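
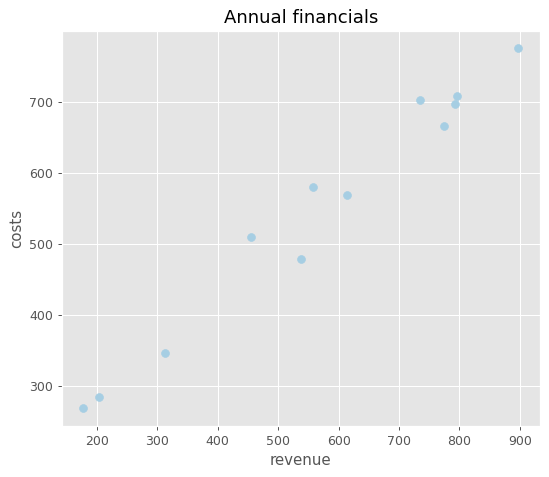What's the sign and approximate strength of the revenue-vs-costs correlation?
Points are positively correlated; strong (|r| ≈ 1.0).

positive, strong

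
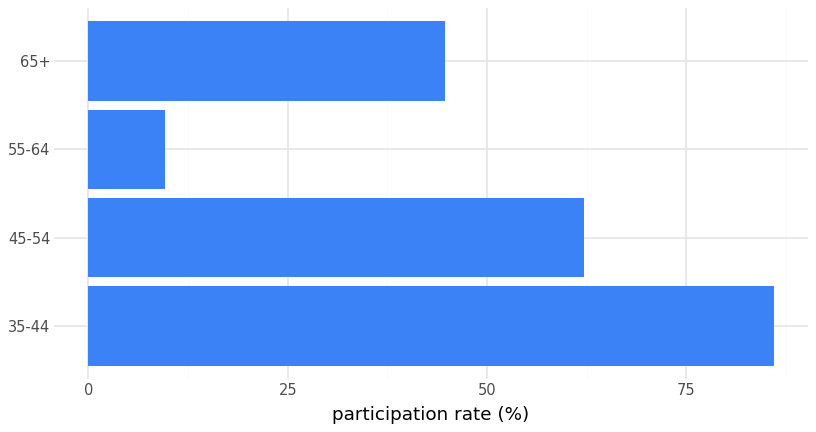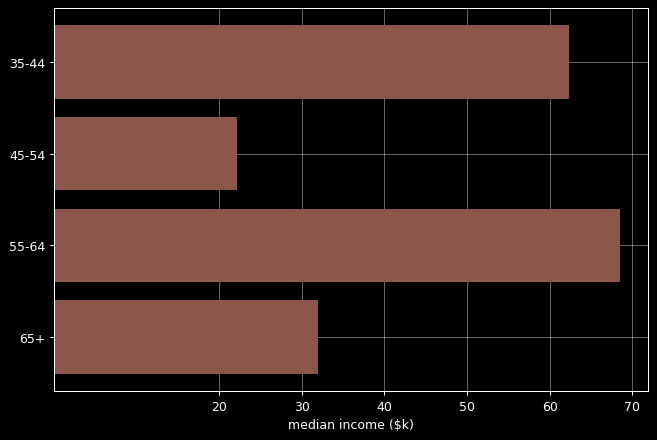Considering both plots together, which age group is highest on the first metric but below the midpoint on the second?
Chart 2 median median income ($k) ≈ 50; below-median age groups: 45-54, 65+. Among those, 45-54 has the highest participation rate (%) (≈ 60).

45-54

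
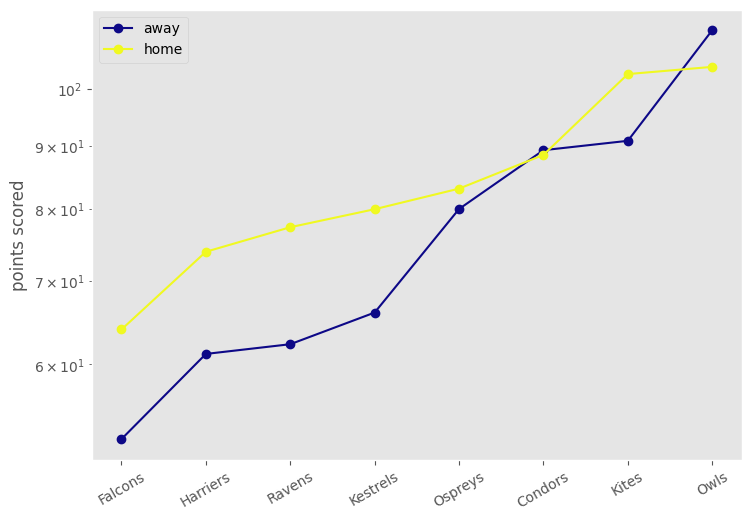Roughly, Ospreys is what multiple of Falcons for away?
≈ 1.6×

Ospreys ≈ 80, Falcons ≈ 50; 80/50 ≈ 1.6.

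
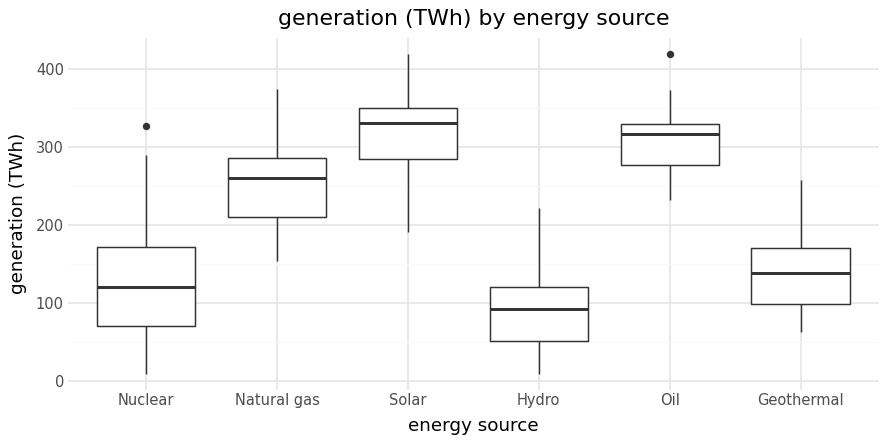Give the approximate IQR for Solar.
Q3 ≈ 350, Q1 ≈ 275; IQR ≈ 75.

≈ 75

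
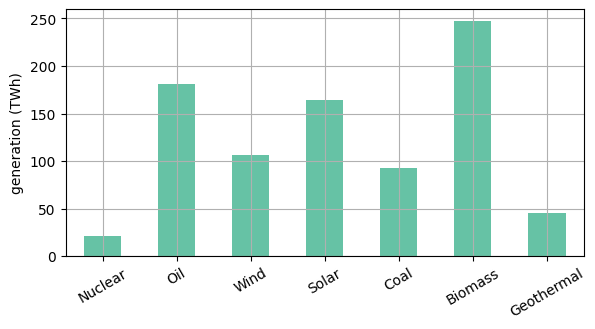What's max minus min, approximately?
Max Biomass ≈ 250, min Nuclear ≈ 25; range ≈ 225.

≈ 225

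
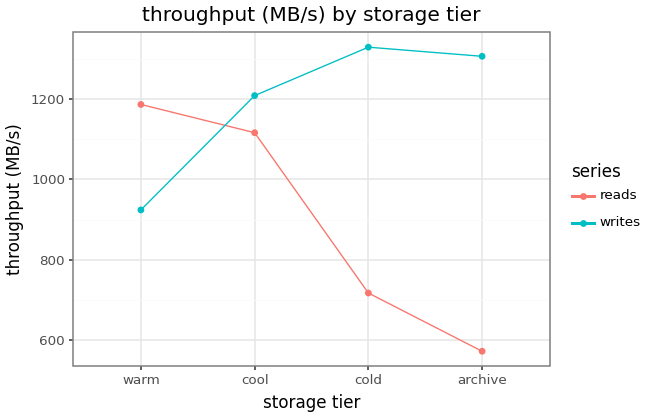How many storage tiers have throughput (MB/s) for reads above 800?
Above 800: warm, cool.

2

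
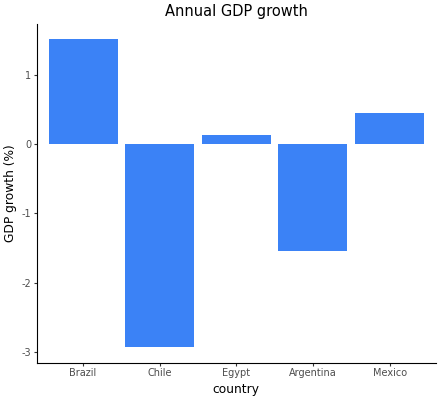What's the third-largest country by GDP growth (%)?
Egypt

Top 4: Brazil ≈ 1.5, Mexico ≈ 0.5, Egypt ≈ 0.0, Argentina ≈ -1.5.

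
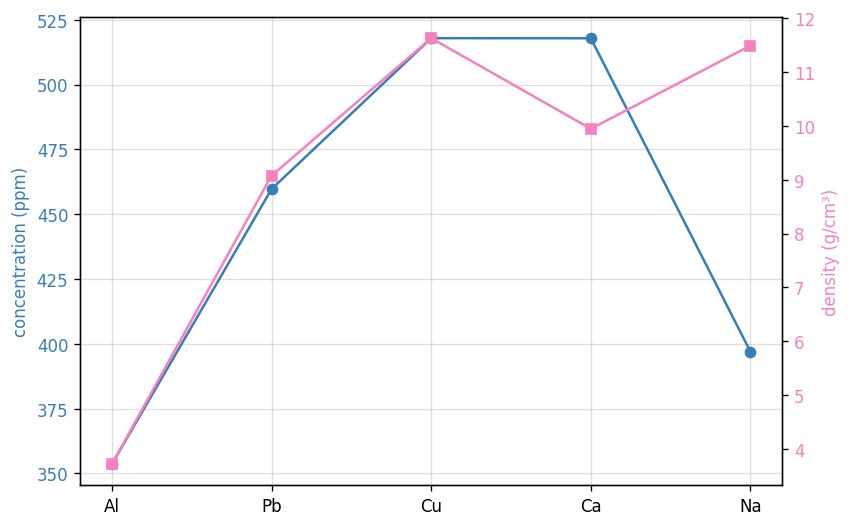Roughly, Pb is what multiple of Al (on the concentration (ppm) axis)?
≈ 1.28×

Pb ≈ 460, Al ≈ 360; 460/360 ≈ 1.28.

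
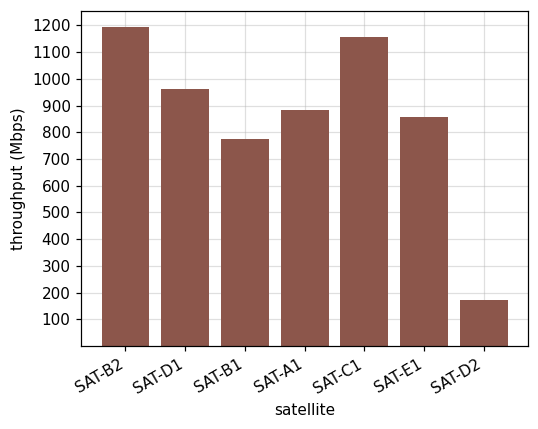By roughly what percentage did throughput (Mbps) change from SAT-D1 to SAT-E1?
≈ -10%

SAT-D1 ≈ 1000, SAT-E1 ≈ 900; (900 − 1000) / 1000 ≈ -10%.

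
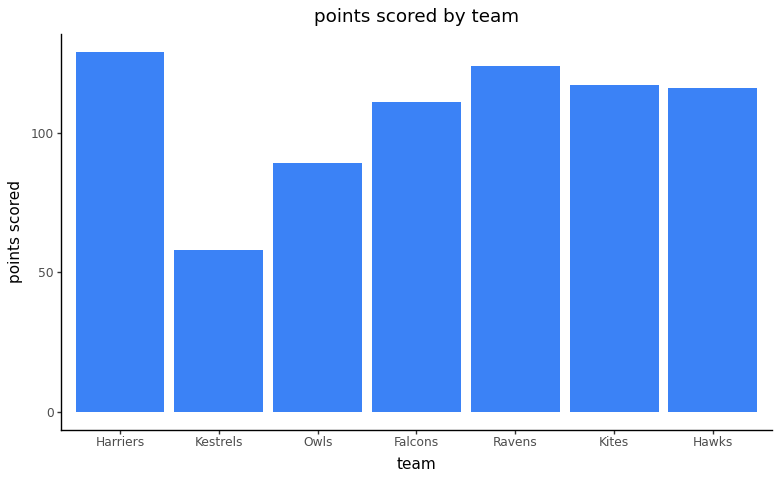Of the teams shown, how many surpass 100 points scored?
5

Above 100: Harriers, Falcons, Ravens, Kites, Hawks.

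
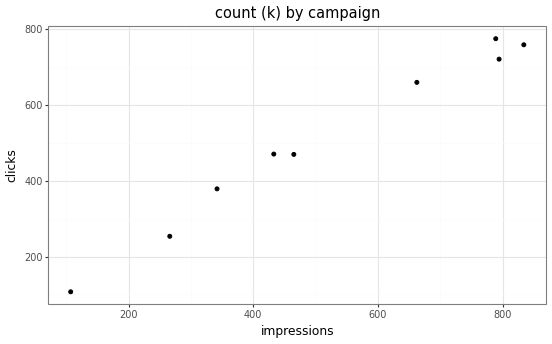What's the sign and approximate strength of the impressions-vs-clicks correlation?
Points are positively correlated; strong (|r| ≈ 1.0).

positive, strong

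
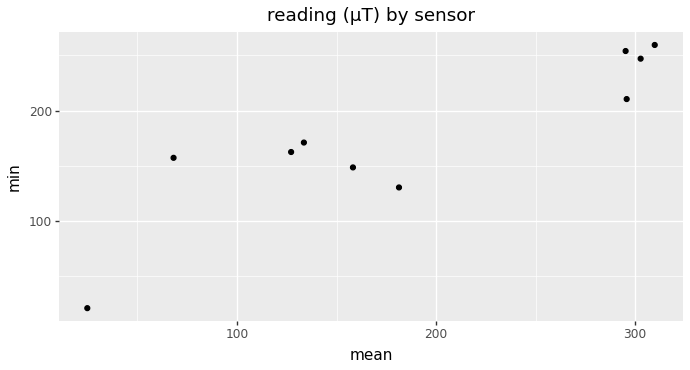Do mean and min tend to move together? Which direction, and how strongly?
Points are positively correlated; strong (|r| ≈ 0.9).

positive, strong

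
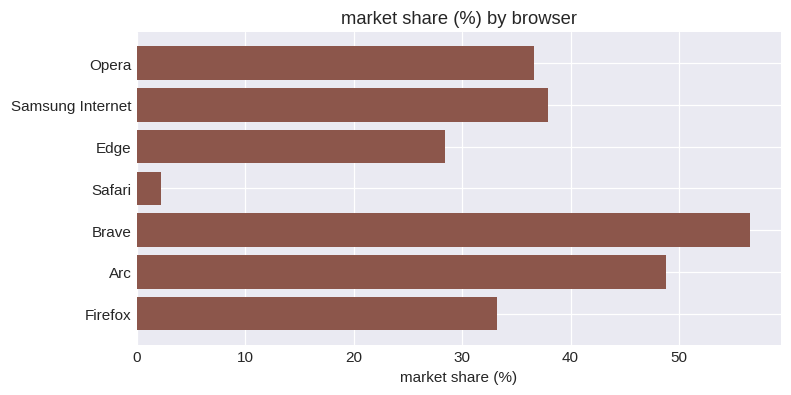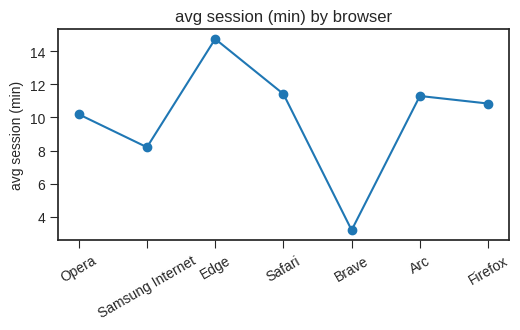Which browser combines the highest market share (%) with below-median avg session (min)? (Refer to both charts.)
Brave

Chart 2 median avg session (min) ≈ 10; below-median browsers: Opera, Samsung Internet, Brave. Among those, Brave has the highest market share (%) (≈ 60).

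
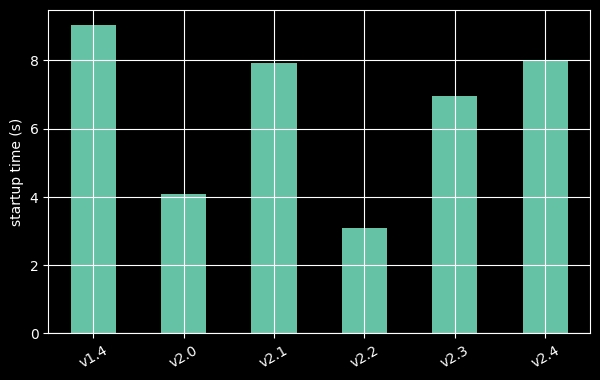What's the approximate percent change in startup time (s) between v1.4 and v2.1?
v1.4 ≈ 9, v2.1 ≈ 8; (8 − 9) / 9 ≈ -11.1%.

≈ -11.1%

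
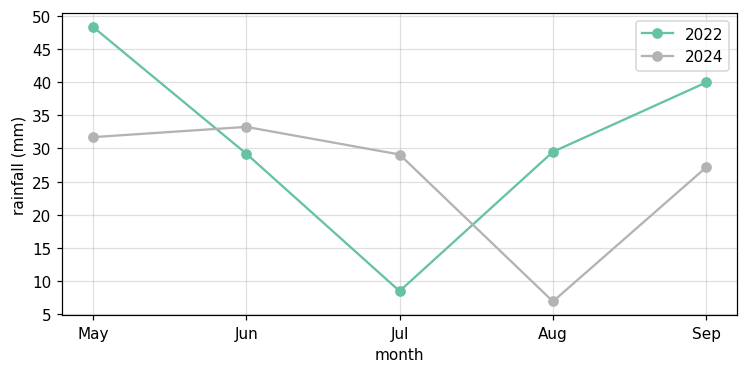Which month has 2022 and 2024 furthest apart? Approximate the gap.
Aug: 2022 ≈ 30, 2024 ≈ 5 → gap ≈ 25. Next-largest (Jul) is only ≈ 20.

Aug, ≈ 25 mm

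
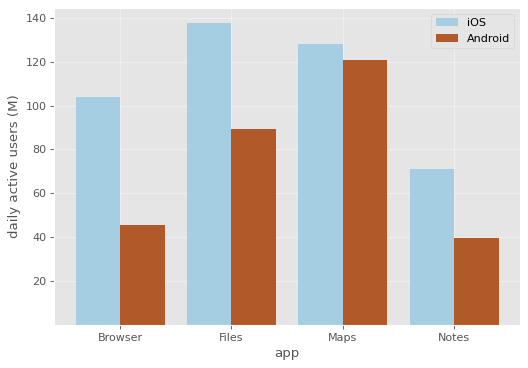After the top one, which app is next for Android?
Files

Top 3 for Android: Maps ≈ 120, Files ≈ 80, Browser ≈ 40.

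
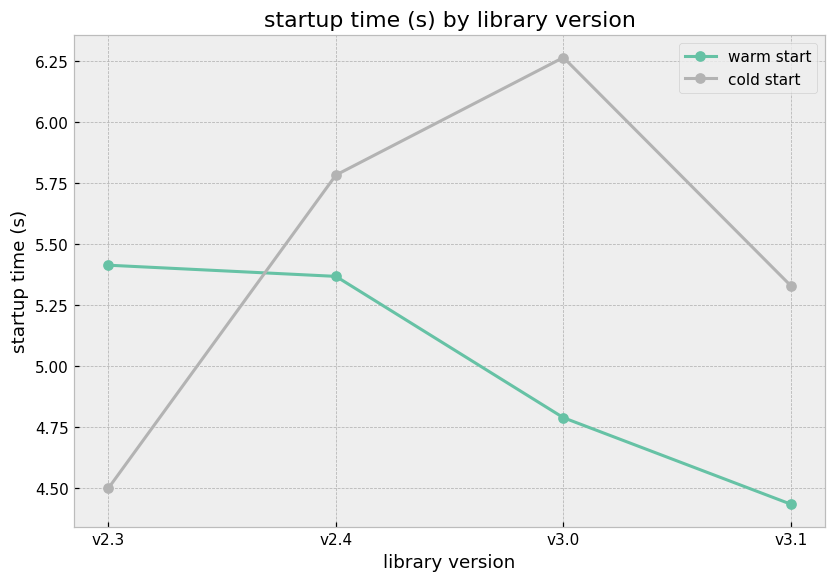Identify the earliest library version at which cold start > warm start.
v2.4

v2.3: cold start ≈ 4.6 vs warm start ≈ 5.4 (not yet); v2.4: cold start ≈ 5.8 vs warm start ≈ 5.4 (first crossover).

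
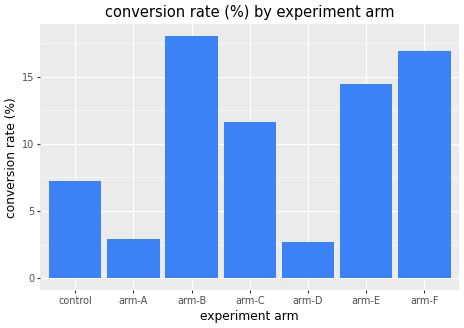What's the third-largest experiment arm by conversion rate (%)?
arm-E

Top 4: arm-B ≈ 18, arm-F ≈ 16, arm-E ≈ 14, arm-C ≈ 12.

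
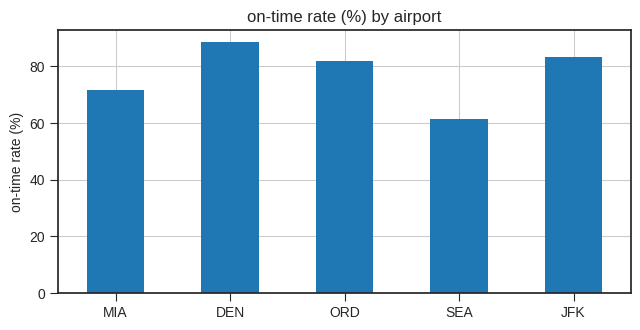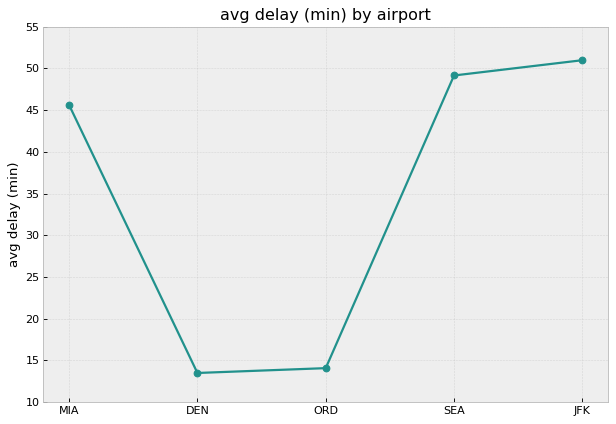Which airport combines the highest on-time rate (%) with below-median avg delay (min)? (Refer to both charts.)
Chart 2 median avg delay (min) ≈ 45; below-median airports: DEN, ORD. Among those, DEN has the highest on-time rate (%) (≈ 90).

DEN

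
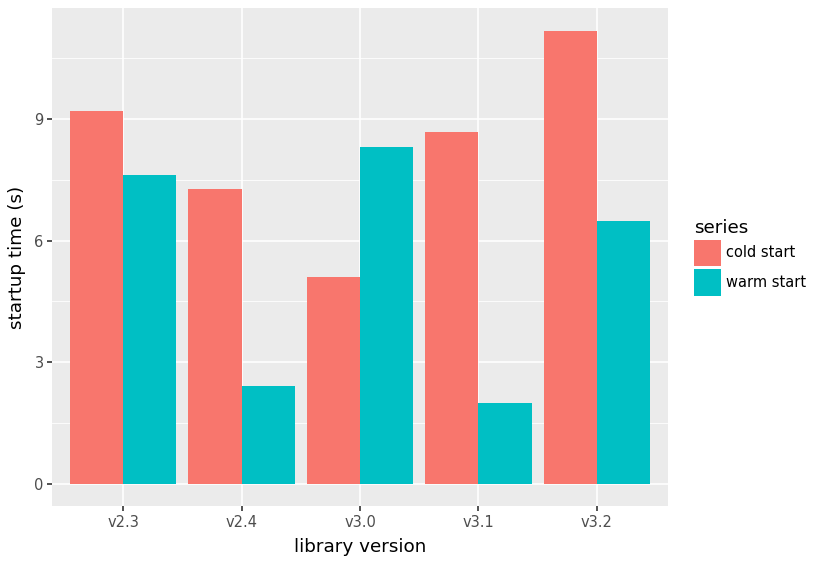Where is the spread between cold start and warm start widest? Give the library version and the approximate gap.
v3.1: cold start ≈ 9, warm start ≈ 2 → gap ≈ 7. Next-largest (v2.4) is only ≈ 5.

v3.1, ≈ 7 s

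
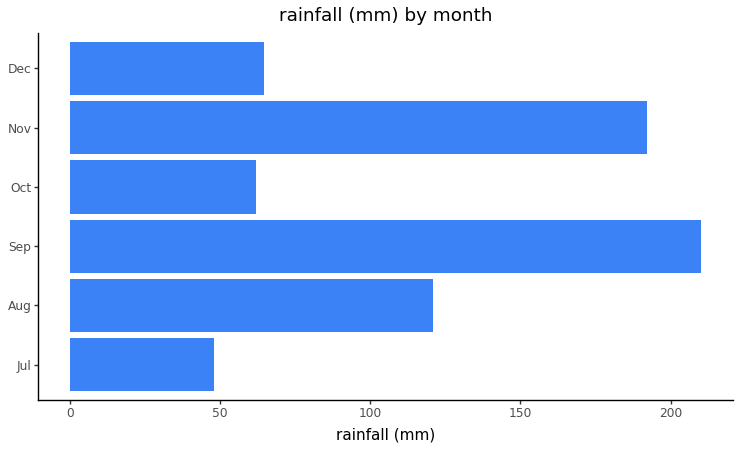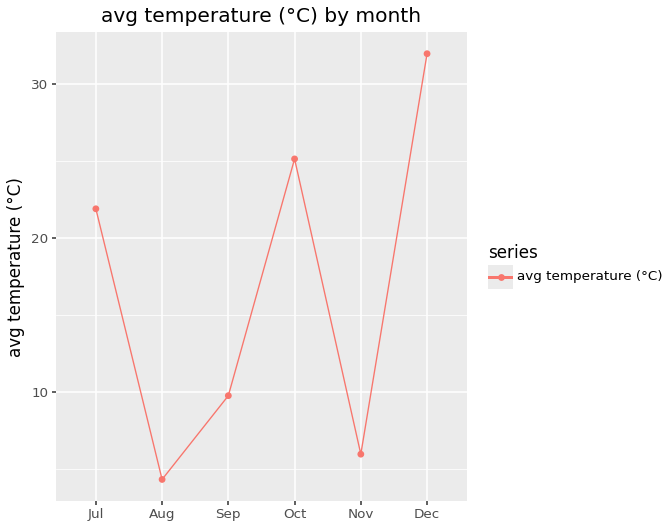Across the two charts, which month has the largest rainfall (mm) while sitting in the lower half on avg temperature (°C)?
Sep

Chart 2 median avg temperature (°C) ≈ 15; below-median months: Aug, Sep, Nov. Among those, Sep has the highest rainfall (mm) (≈ 220).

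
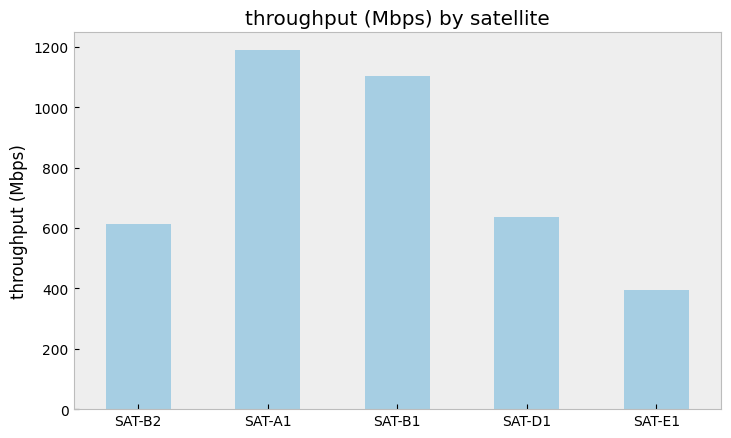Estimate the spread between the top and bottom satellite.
≈ 800

Max SAT-A1 ≈ 1200, min SAT-E1 ≈ 400; range ≈ 800.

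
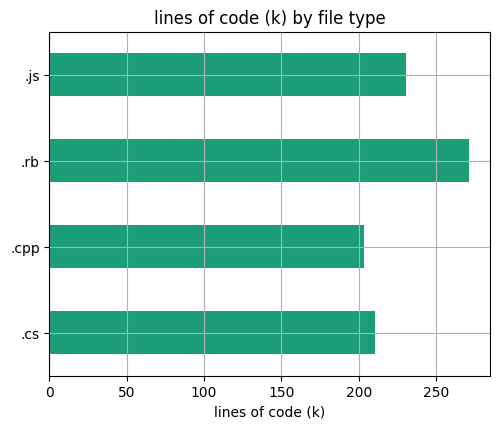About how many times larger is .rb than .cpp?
≈ 1.38×

.rb ≈ 275, .cpp ≈ 200; 275/200 ≈ 1.38.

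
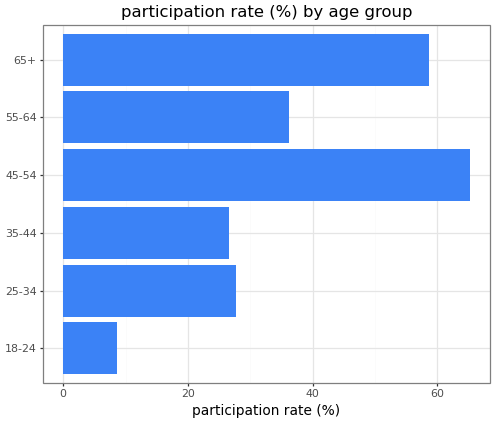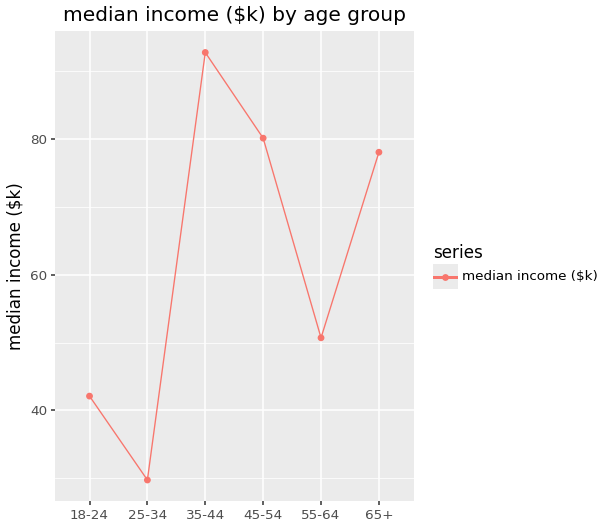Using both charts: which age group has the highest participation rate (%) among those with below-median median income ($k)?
55-64

Chart 2 median median income ($k) ≈ 60; below-median age groups: 18-24, 25-34, 55-64. Among those, 55-64 has the highest participation rate (%) (≈ 40).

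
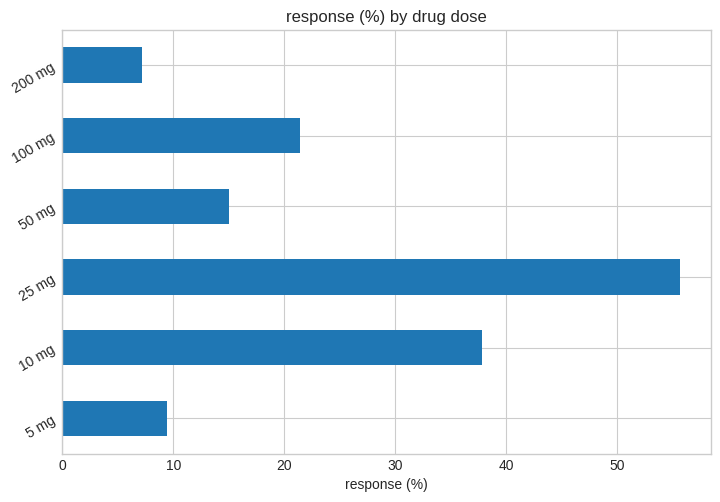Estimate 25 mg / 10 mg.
≈ 1.38×

25 mg ≈ 55, 10 mg ≈ 40; 55/40 ≈ 1.38.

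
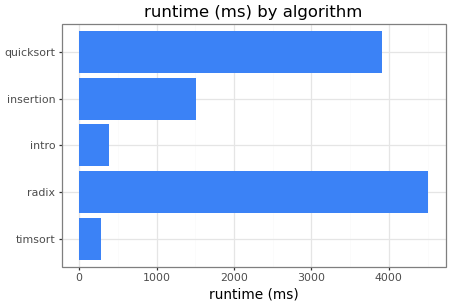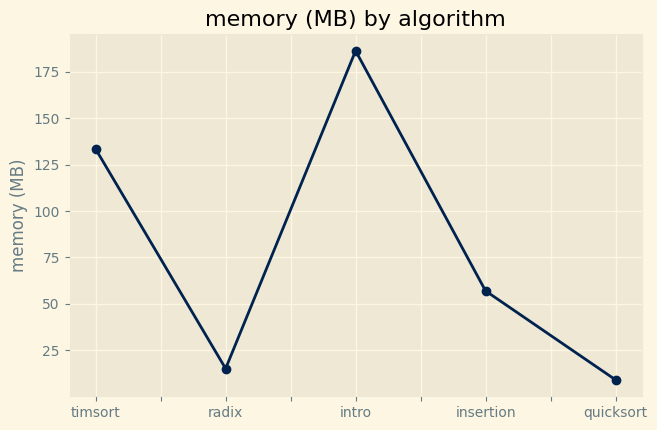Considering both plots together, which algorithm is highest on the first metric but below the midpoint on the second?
Chart 2 median memory (MB) ≈ 60; below-median algorithms: radix, quicksort. Among those, radix has the highest runtime (ms) (≈ 4500).

radix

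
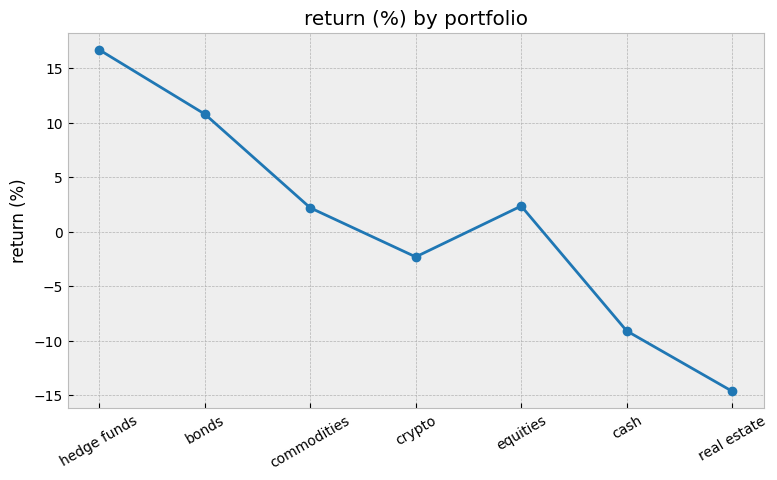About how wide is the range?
≈ 30

Max hedge funds ≈ 15, min real estate ≈ -15; range ≈ 30.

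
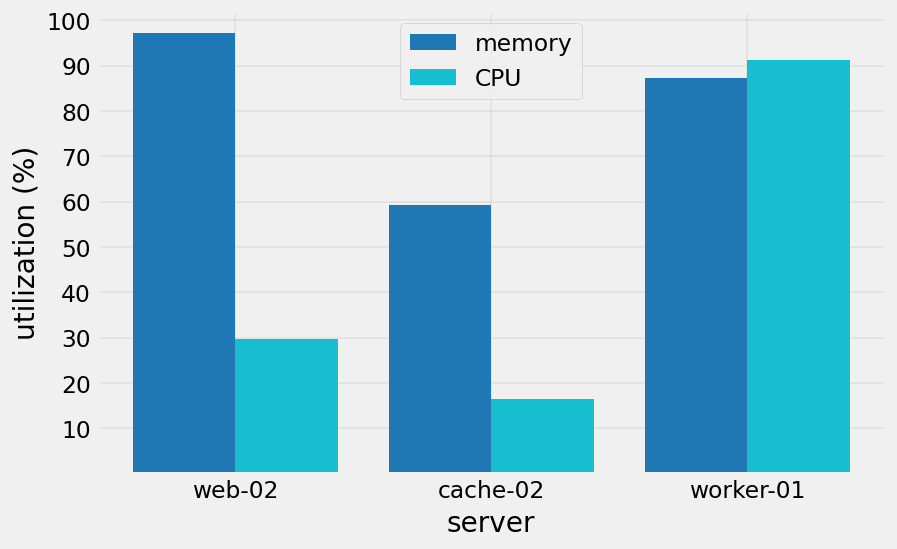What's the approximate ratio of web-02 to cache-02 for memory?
≈ 1.67×

web-02 ≈ 100, cache-02 ≈ 60; 100/60 ≈ 1.67.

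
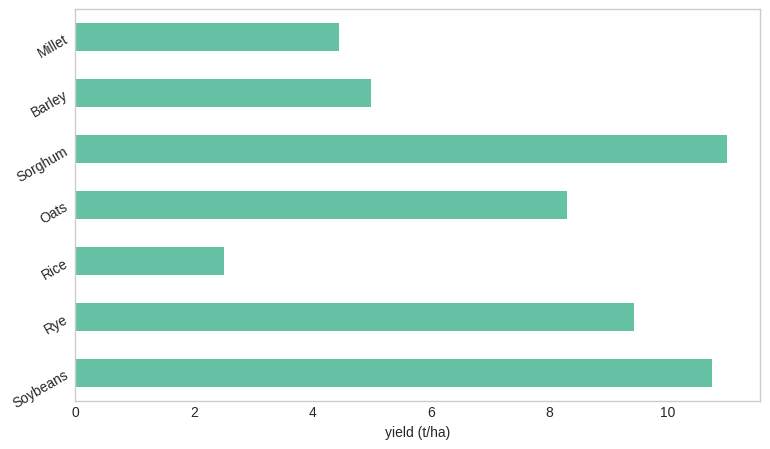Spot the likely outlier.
Rice

Rice ≈ 3; the rest sit between ≈ 4 and ≈ 11.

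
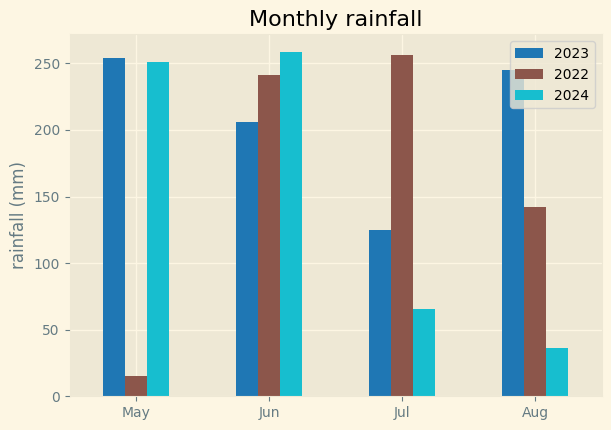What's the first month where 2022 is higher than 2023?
Jun

May: 2022 ≈ 25 vs 2023 ≈ 250 (not yet); Jun: 2022 ≈ 250 vs 2023 ≈ 200 (first crossover).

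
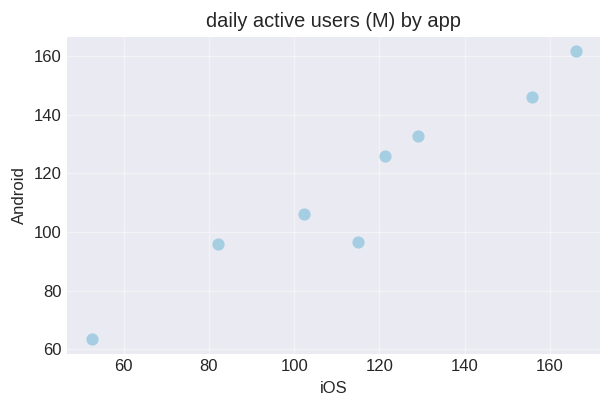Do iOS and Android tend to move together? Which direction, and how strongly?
positive, strong

Points are positively correlated; strong (|r| ≈ 1.0).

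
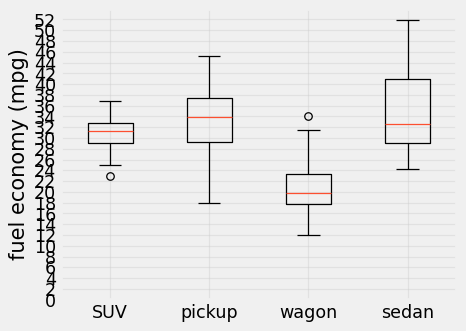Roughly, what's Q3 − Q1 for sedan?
Q3 ≈ 40, Q1 ≈ 30; IQR ≈ 10.

≈ 10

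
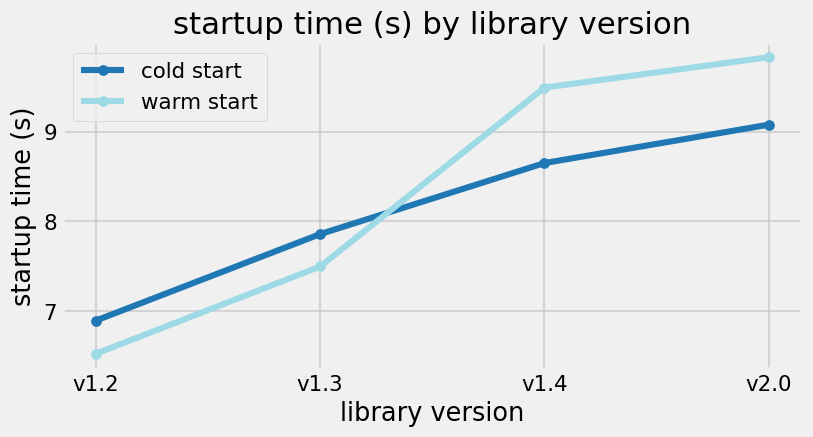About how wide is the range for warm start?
Max v2.0 ≈ 10.0, min v1.2 ≈ 6.5; range ≈ 3.5.

≈ 3.5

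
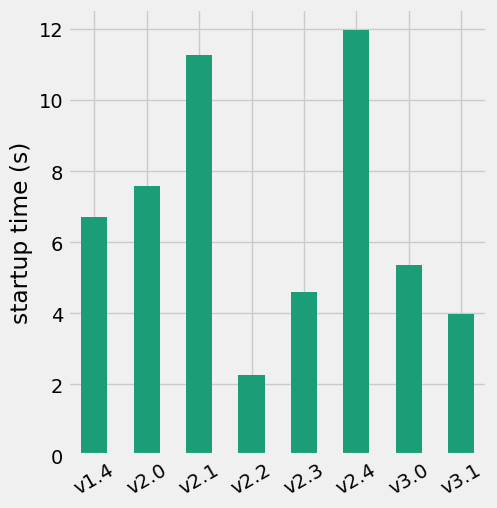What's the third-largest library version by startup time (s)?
Top 4: v2.4 ≈ 12, v2.1 ≈ 11, v2.0 ≈ 8, v1.4 ≈ 7.

v2.0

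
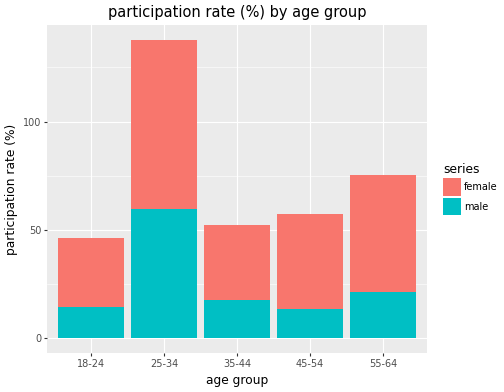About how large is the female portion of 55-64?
female top ≈ 80, bottom ≈ 20; segment ≈ 60.

≈ 60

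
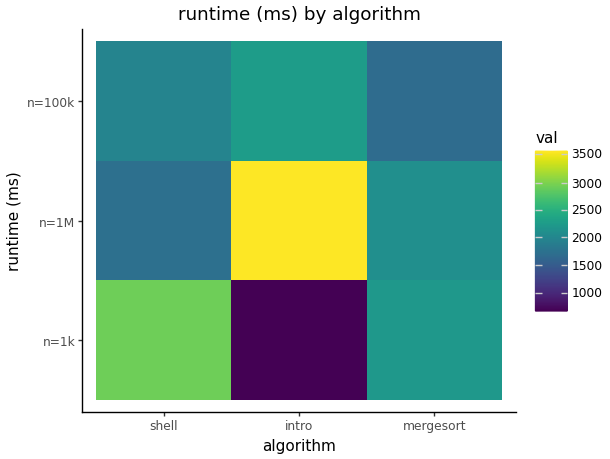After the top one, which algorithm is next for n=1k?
Top 3 for n=1k: shell ≈ 3000, mergesort ≈ 2000, intro ≈ 500.

mergesort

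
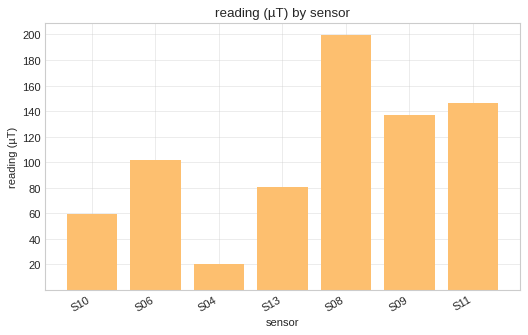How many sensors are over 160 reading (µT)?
Above 160: S08.

1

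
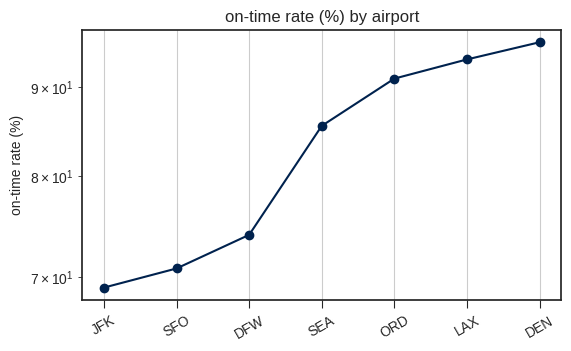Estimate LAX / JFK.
≈ 1.36×

LAX ≈ 95, JFK ≈ 70; 95/70 ≈ 1.36.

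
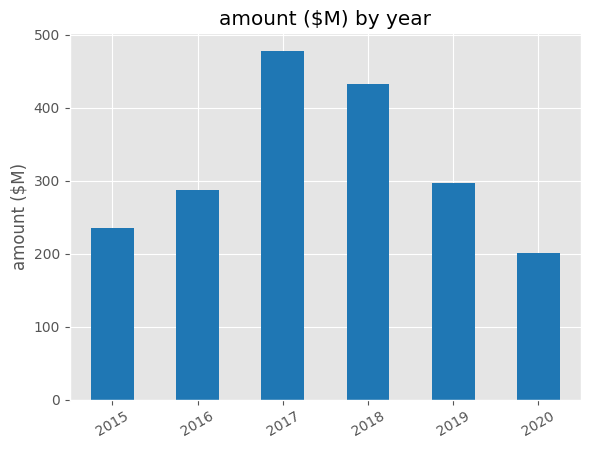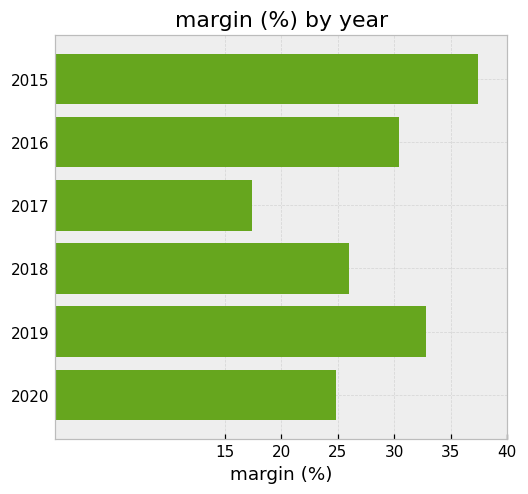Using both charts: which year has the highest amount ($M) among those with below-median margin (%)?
Chart 2 median margin (%) ≈ 30; below-median years: 2017, 2018, 2020. Among those, 2017 has the highest amount ($M) (≈ 500).

2017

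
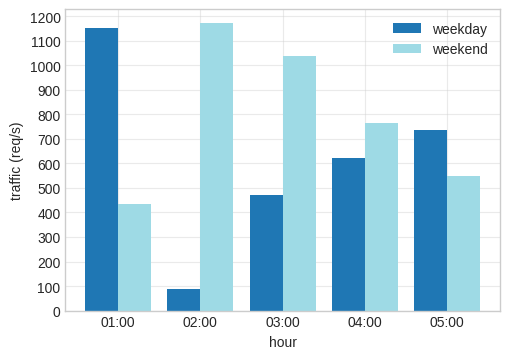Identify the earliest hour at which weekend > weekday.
02:00

01:00: weekend ≈ 400 vs weekday ≈ 1200 (not yet); 02:00: weekend ≈ 1200 vs weekday ≈ 100 (first crossover).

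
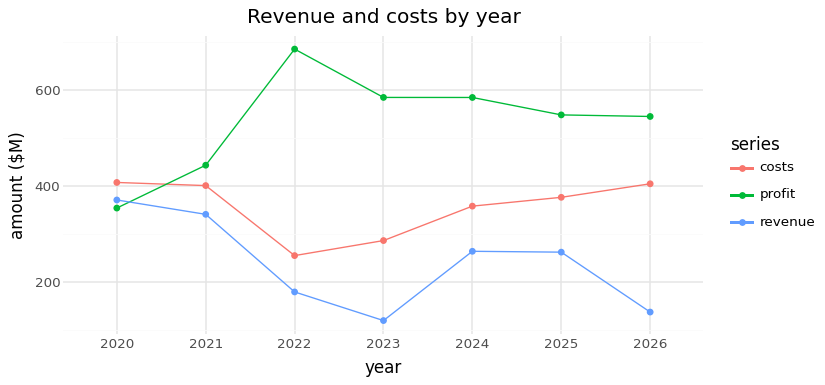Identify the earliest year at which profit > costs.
2020: profit ≈ 350 vs costs ≈ 400 (not yet); 2021: profit ≈ 450 vs costs ≈ 400 (first crossover).

2021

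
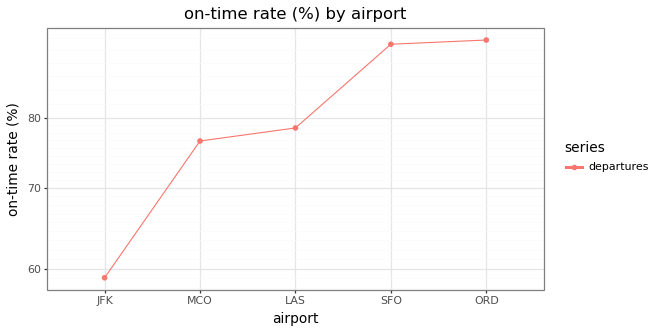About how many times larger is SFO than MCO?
≈ 1.2×

SFO ≈ 90, MCO ≈ 75; 90/75 ≈ 1.2.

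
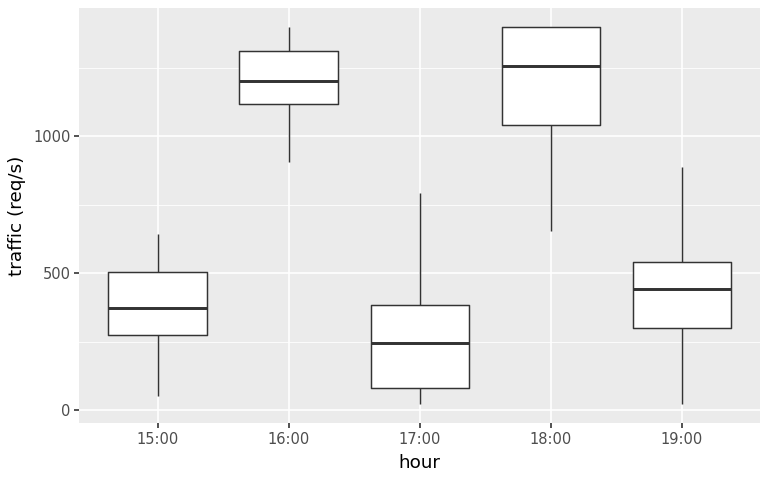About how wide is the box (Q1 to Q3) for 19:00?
Q3 ≈ 500, Q1 ≈ 300; IQR ≈ 200.

≈ 200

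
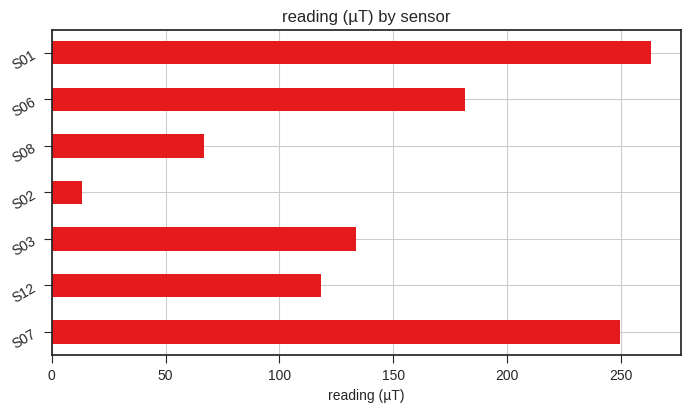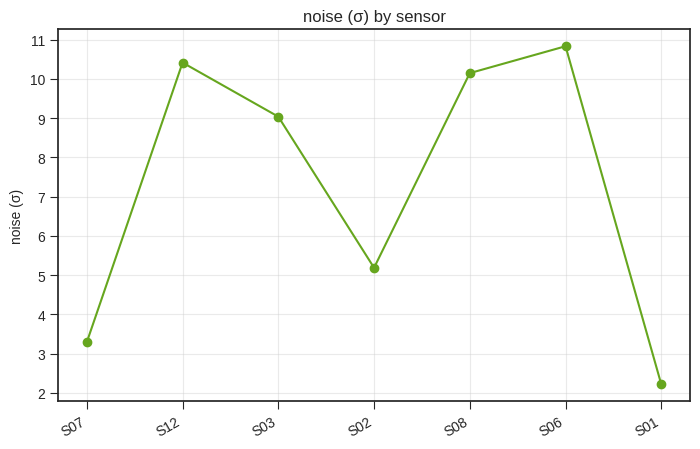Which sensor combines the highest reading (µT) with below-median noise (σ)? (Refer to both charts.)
Chart 2 median noise (σ) ≈ 9; below-median sensors: S07, S02, S01. Among those, S01 has the highest reading (µT) (≈ 275).

S01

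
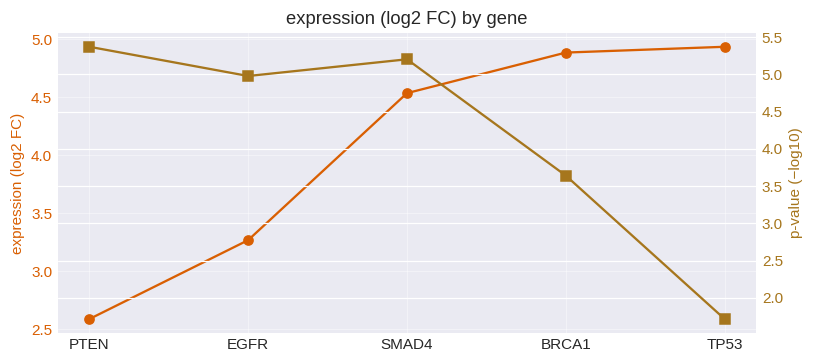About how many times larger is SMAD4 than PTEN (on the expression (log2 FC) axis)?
SMAD4 ≈ 4.6, PTEN ≈ 2.6; 4.6/2.6 ≈ 1.77.

≈ 1.77×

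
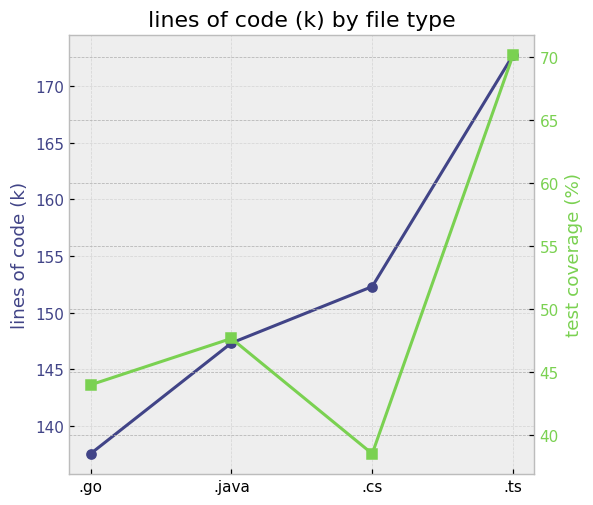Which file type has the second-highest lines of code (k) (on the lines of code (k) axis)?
.cs

Top 3 (on the lines of code (k) axis): .ts ≈ 175, .cs ≈ 150, .java ≈ 145.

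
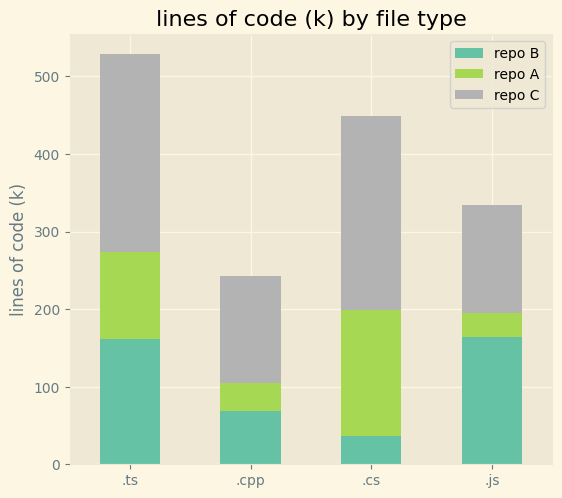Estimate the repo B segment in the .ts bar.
repo B top ≈ 150, bottom ≈ 0; segment ≈ 150.

≈ 150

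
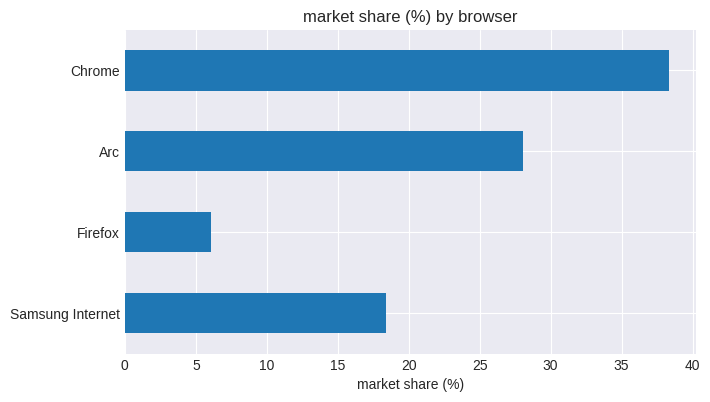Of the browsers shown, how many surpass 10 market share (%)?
3

Above 10: Samsung Internet, Arc, Chrome.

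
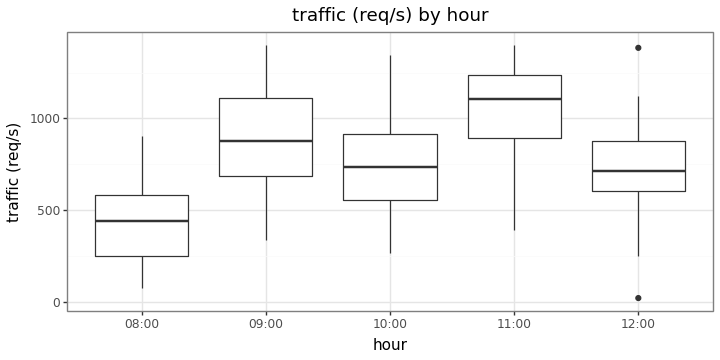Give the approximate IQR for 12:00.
≈ 300

Q3 ≈ 900, Q1 ≈ 600; IQR ≈ 300.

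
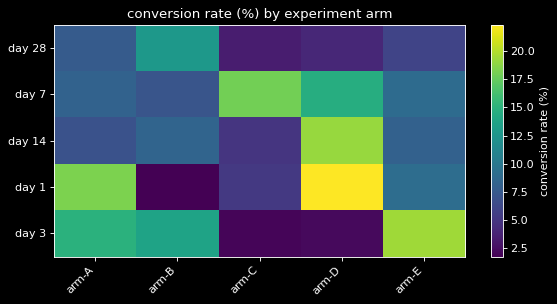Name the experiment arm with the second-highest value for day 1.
Top 3 for day 1: arm-D ≈ 22, arm-A ≈ 18, arm-E ≈ 10.

arm-A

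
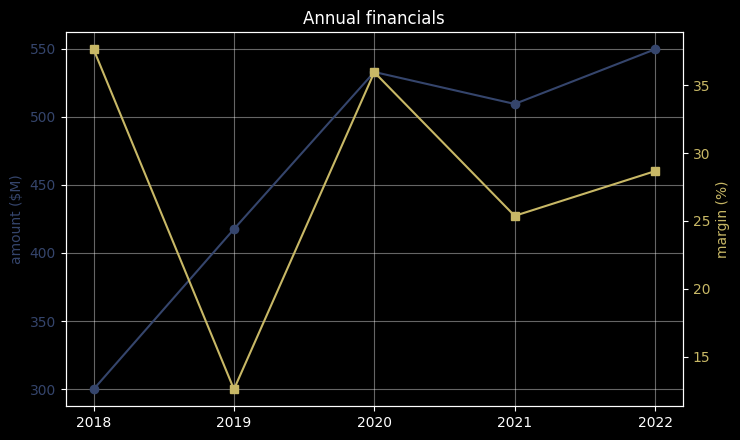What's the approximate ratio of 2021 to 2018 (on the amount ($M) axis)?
2021 ≈ 500, 2018 ≈ 300; 500/300 ≈ 1.67.

≈ 1.67×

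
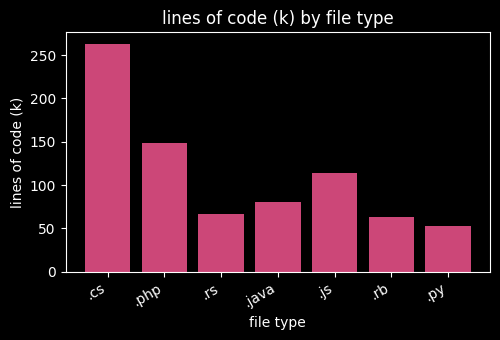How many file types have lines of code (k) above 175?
Above 175: .cs.

1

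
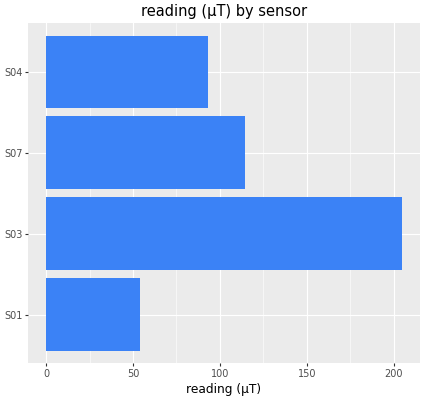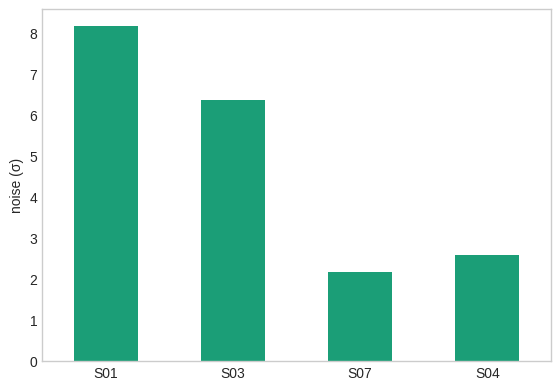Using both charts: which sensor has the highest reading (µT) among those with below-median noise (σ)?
Chart 2 median noise (σ) ≈ 4; below-median sensors: S07, S04. Among those, S07 has the highest reading (µT) (≈ 120).

S07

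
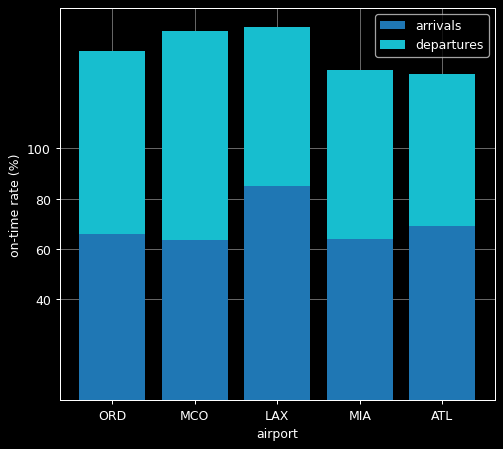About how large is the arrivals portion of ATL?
arrivals top ≈ 60, bottom ≈ 0; segment ≈ 60.

≈ 60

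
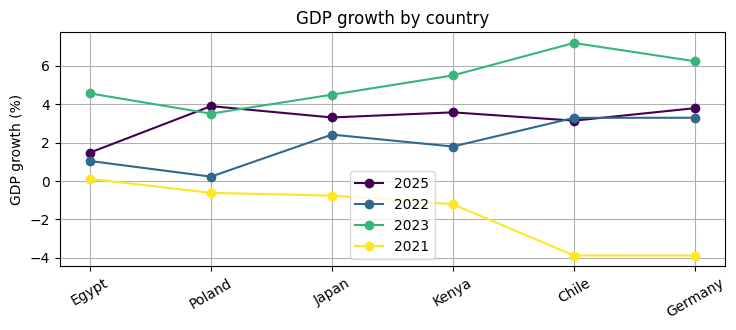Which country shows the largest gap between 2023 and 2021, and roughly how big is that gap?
Chile: 2023 ≈ 7, 2021 ≈ -4 → gap ≈ 11. Next-largest (Germany) is only ≈ 10.

Chile, ≈ 11 %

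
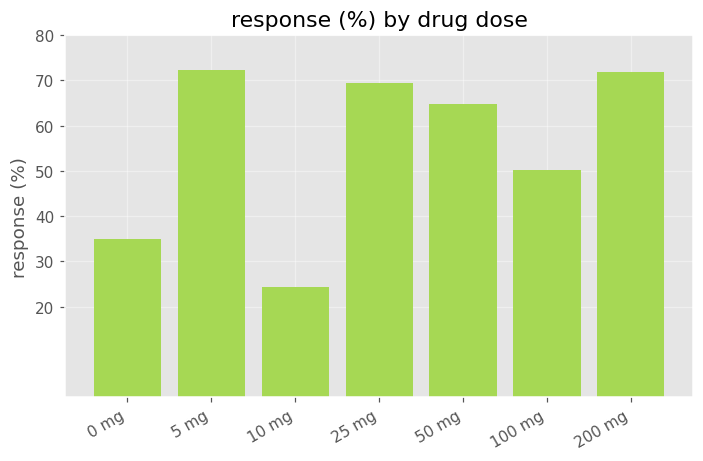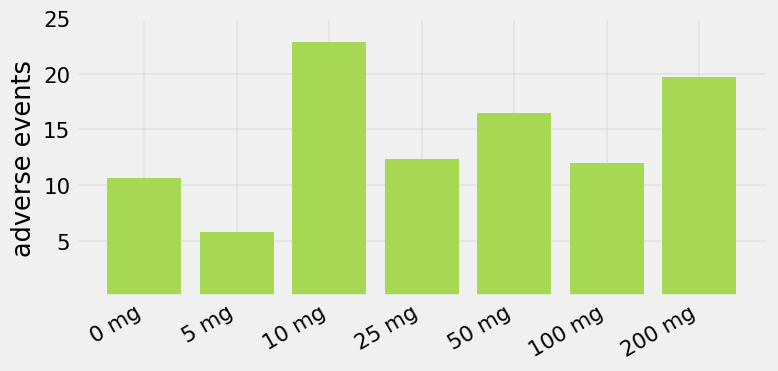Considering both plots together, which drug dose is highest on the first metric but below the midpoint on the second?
Chart 2 median adverse events ≈ 10; below-median drug doses: 0 mg, 5 mg, 100 mg. Among those, 5 mg has the highest response (%) (≈ 70).

5 mg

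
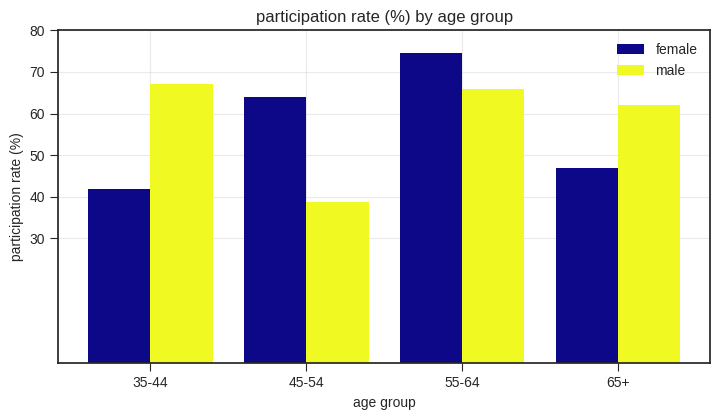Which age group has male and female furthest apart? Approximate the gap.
35-44: male ≈ 70, female ≈ 40 → gap ≈ 30. Next-largest (45-54) is only ≈ 20.

35-44, ≈ 30 %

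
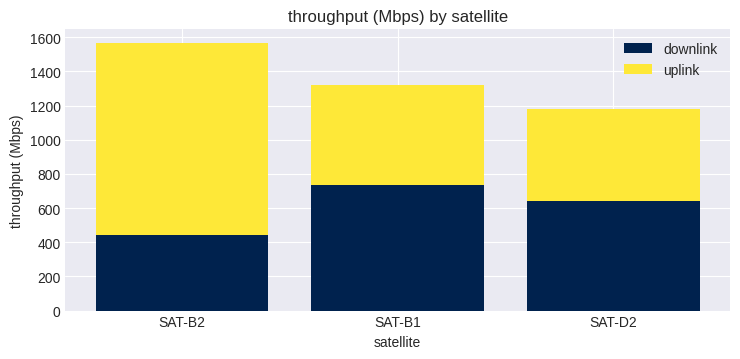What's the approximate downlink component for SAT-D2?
≈ 600

downlink top ≈ 600, bottom ≈ 0; segment ≈ 600.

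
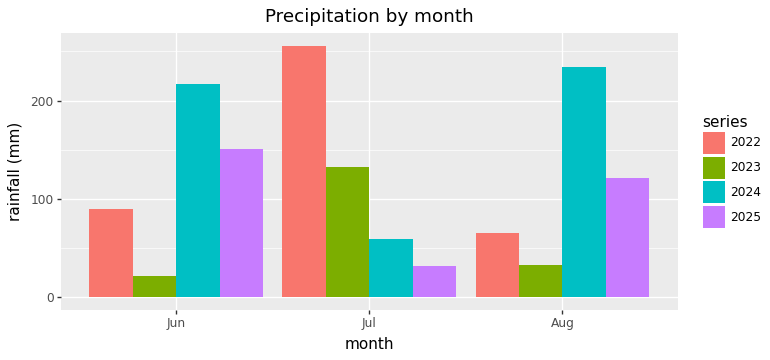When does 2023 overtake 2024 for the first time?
Jun: 2023 ≈ 25 vs 2024 ≈ 225 (not yet); Jul: 2023 ≈ 125 vs 2024 ≈ 50 (first crossover).

Jul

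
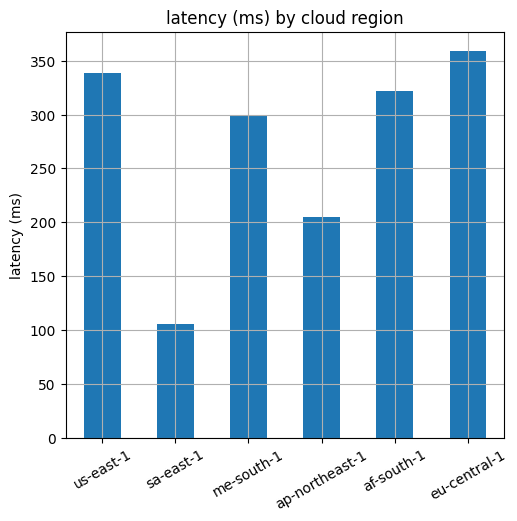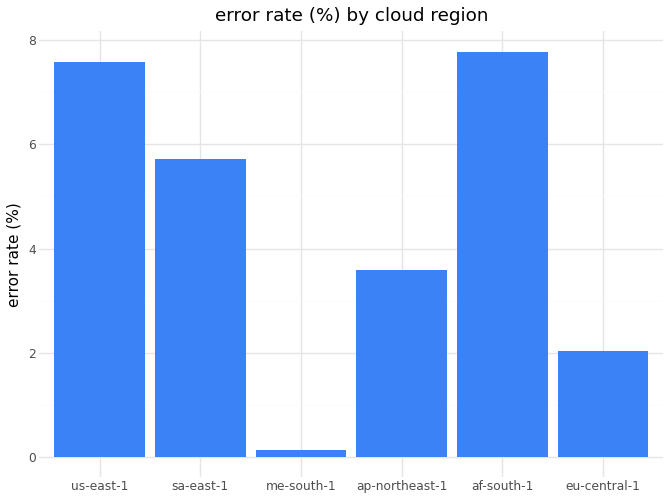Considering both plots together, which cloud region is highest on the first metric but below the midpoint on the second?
Chart 2 median error rate (%) ≈ 5; below-median cloud regions: me-south-1, ap-northeast-1, eu-central-1. Among those, eu-central-1 has the highest latency (ms) (≈ 350).

eu-central-1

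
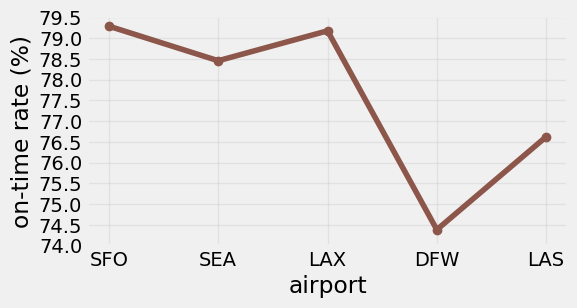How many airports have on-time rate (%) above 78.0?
Above 78.0: SFO, SEA, LAX.

3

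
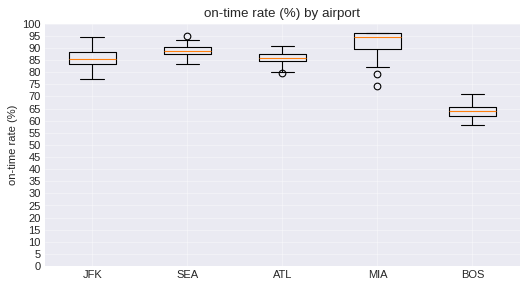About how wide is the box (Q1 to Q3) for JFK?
≈ 5

Q3 ≈ 90, Q1 ≈ 85; IQR ≈ 5.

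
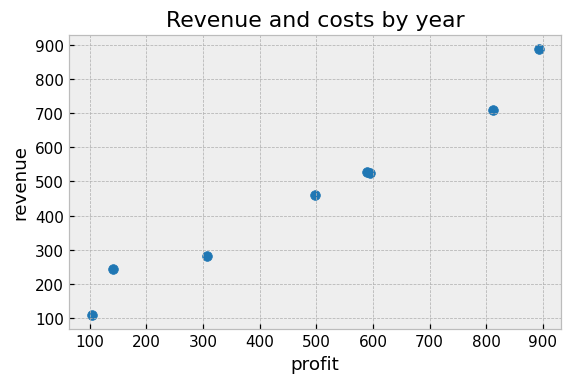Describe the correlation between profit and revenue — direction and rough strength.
positive, strong

Points are positively correlated; strong (|r| ≈ 1.0).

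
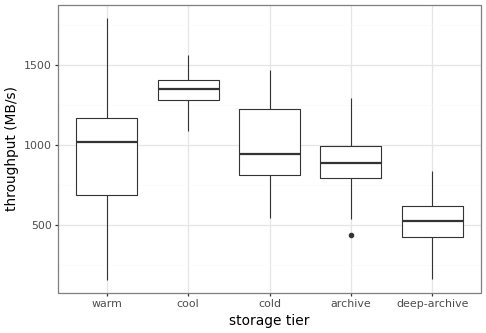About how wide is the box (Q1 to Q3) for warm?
≈ 500

Q3 ≈ 1200, Q1 ≈ 700; IQR ≈ 500.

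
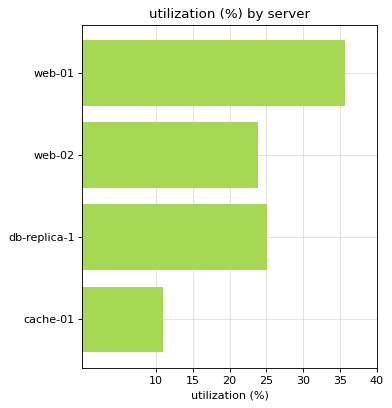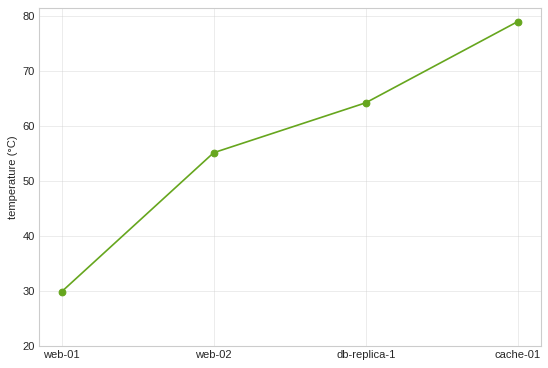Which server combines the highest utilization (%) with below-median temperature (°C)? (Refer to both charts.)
Chart 2 median temperature (°C) ≈ 60; below-median servers: web-01, web-02. Among those, web-01 has the highest utilization (%) (≈ 35).

web-01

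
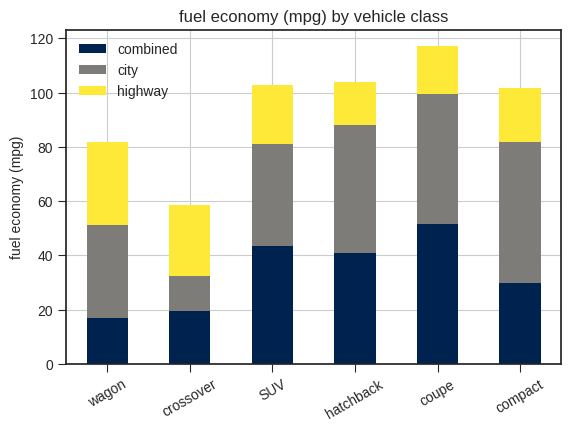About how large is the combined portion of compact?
combined top ≈ 30, bottom ≈ 0; segment ≈ 30.

≈ 30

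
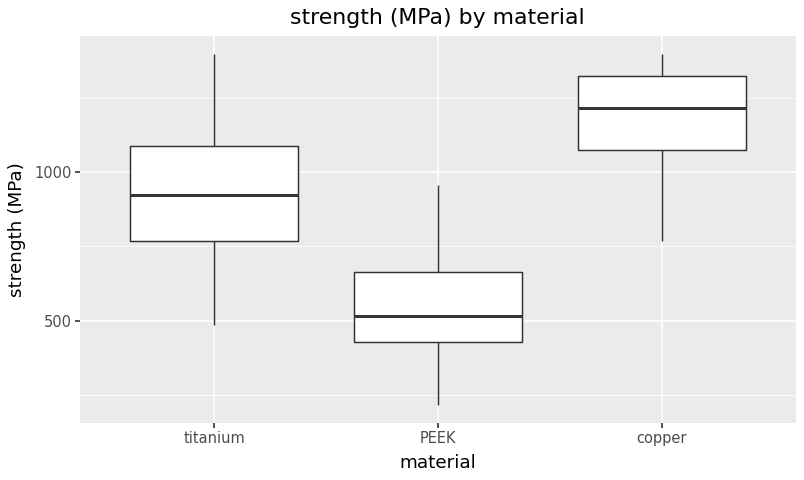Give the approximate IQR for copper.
≈ 200

Q3 ≈ 1300, Q1 ≈ 1100; IQR ≈ 200.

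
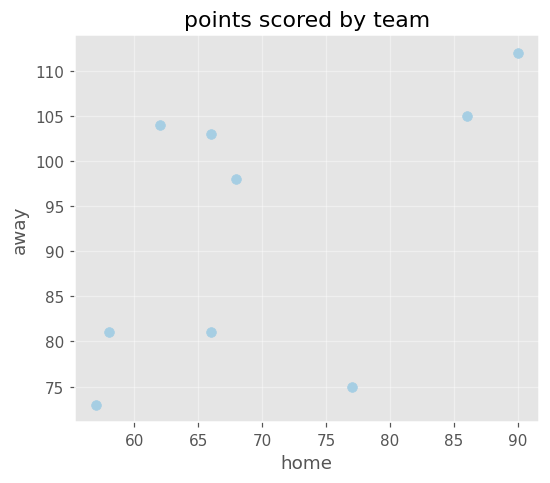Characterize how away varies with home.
Points are positively correlated; moderate (|r| ≈ 0.5).

positive, moderate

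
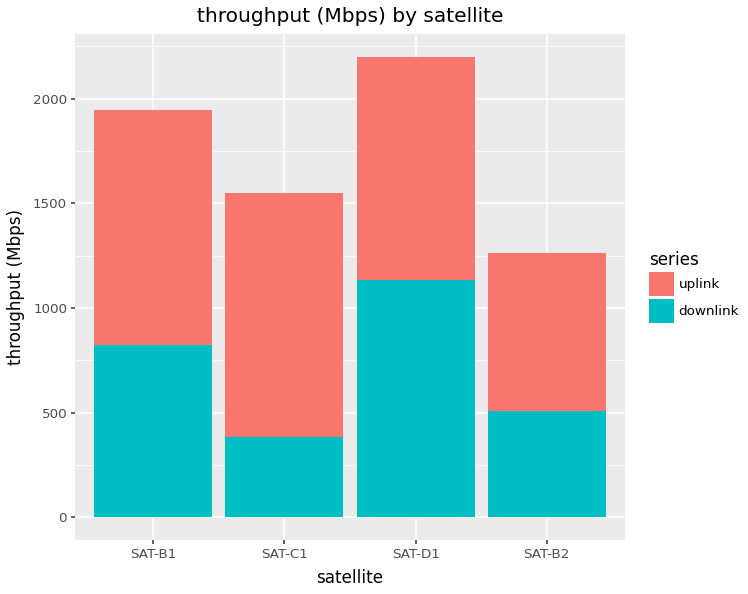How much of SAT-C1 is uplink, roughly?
uplink top ≈ 1600, bottom ≈ 400; segment ≈ 1200.

≈ 1200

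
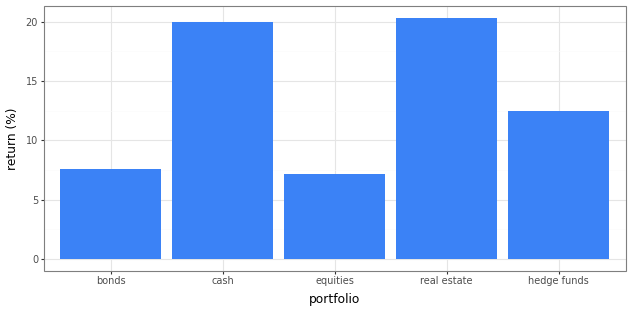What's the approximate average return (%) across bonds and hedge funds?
(8 + 12) / 2 ≈ 10.

≈ 10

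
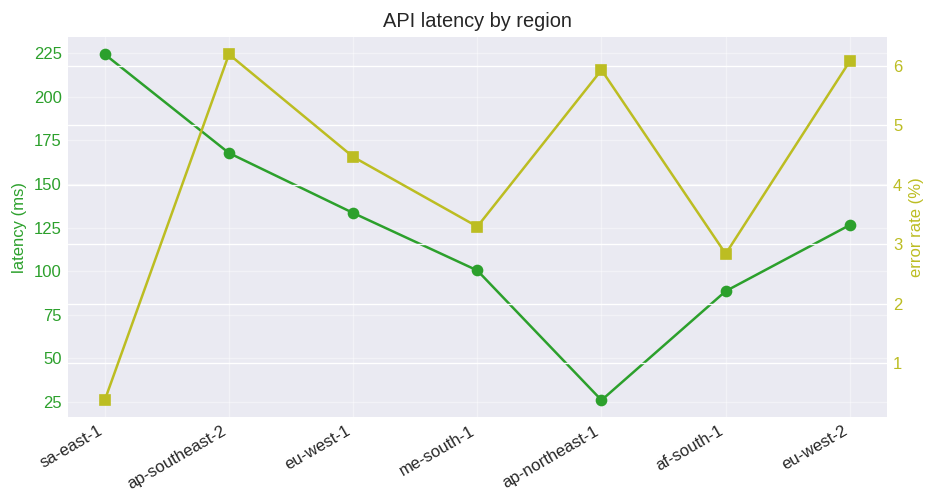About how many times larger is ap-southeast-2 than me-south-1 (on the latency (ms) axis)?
≈ 1.6×

ap-southeast-2 ≈ 160, me-south-1 ≈ 100; 160/100 ≈ 1.6.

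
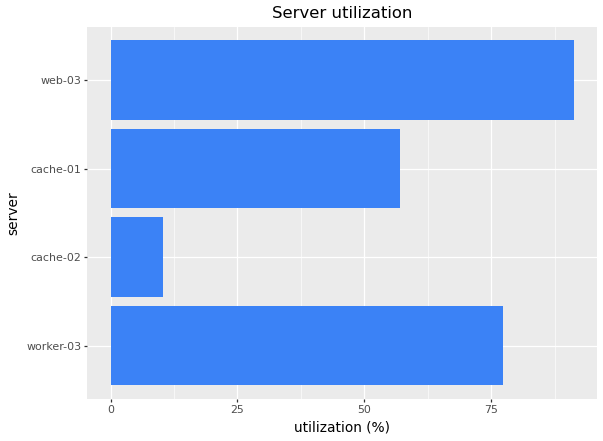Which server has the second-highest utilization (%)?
Top 3: web-03 ≈ 90, worker-03 ≈ 80, cache-01 ≈ 60.

worker-03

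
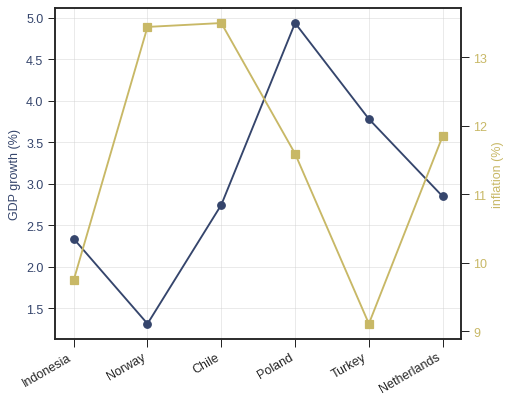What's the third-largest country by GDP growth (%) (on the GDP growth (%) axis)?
Top 4 (on the GDP growth (%) axis): Poland ≈ 5.0, Turkey ≈ 4.0, Netherlands ≈ 3.0, Chile ≈ 2.5.

Netherlands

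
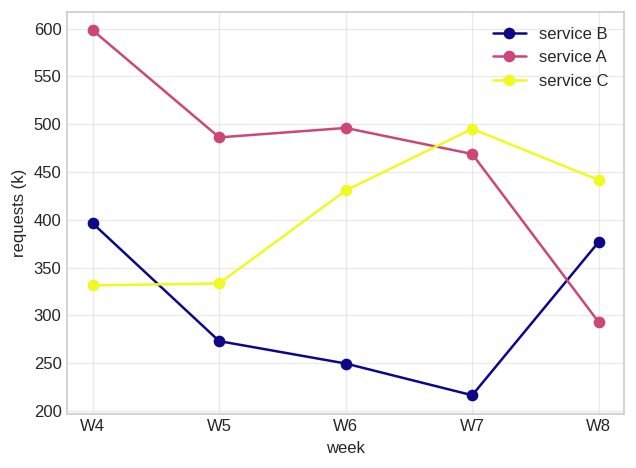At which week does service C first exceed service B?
W4: service C ≈ 350 vs service B ≈ 400 (not yet); W5: service C ≈ 350 vs service B ≈ 250 (first crossover).

W5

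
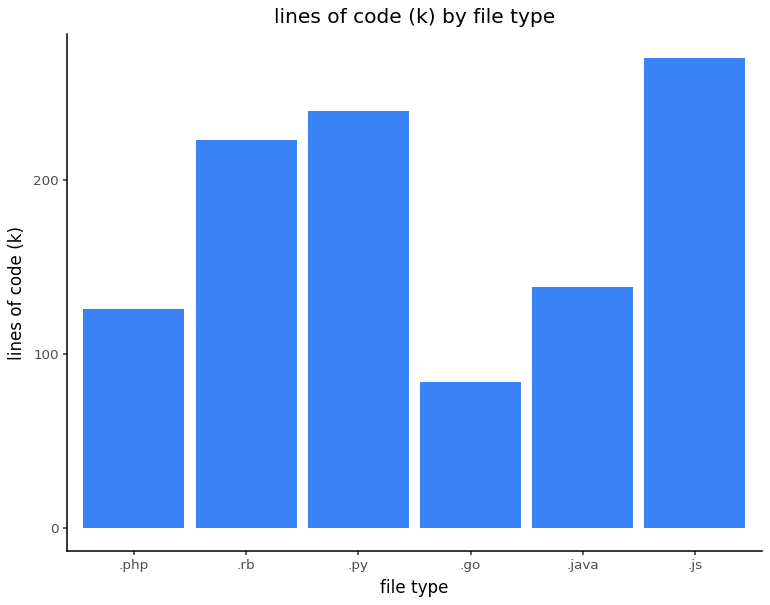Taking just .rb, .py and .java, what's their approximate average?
≈ 208

(225 + 250 + 150) / 3 ≈ 208.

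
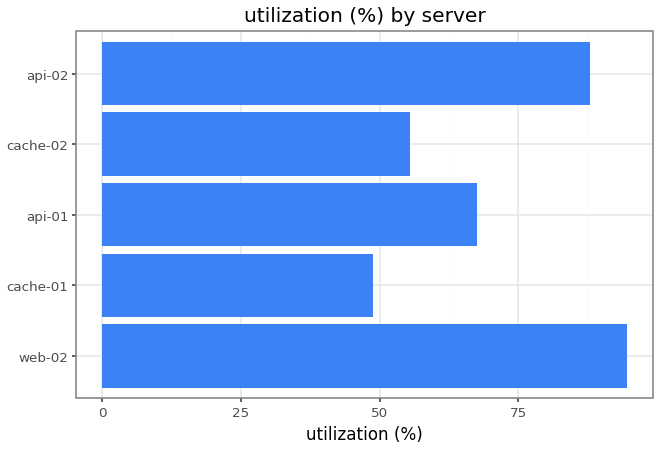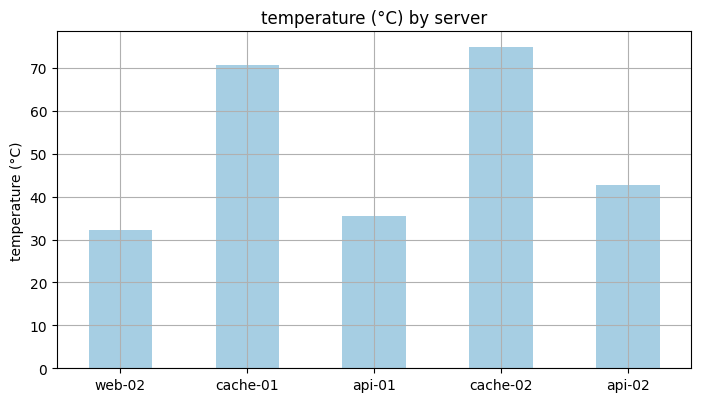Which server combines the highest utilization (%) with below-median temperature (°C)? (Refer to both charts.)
Chart 2 median temperature (°C) ≈ 40; below-median servers: web-02, api-01. Among those, web-02 has the highest utilization (%) (≈ 90).

web-02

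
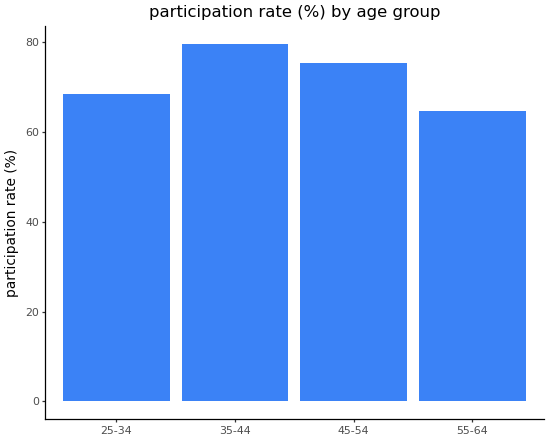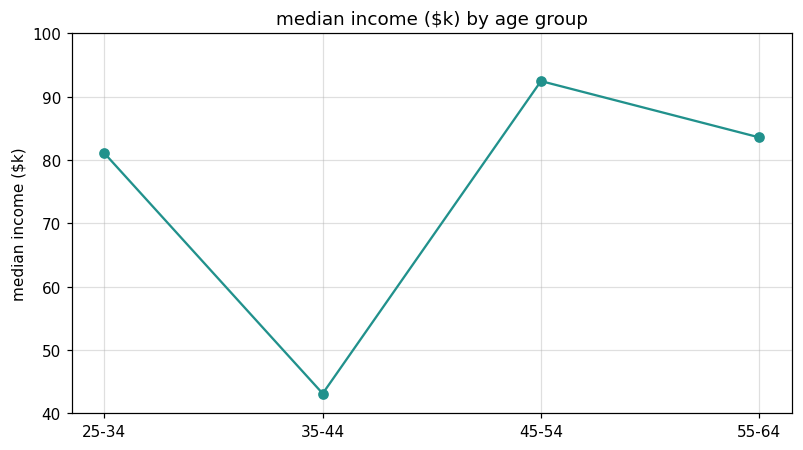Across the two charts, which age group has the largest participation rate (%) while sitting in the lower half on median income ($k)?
35-44

Chart 2 median median income ($k) ≈ 80; below-median age groups: 25-34, 35-44. Among those, 35-44 has the highest participation rate (%) (≈ 80).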